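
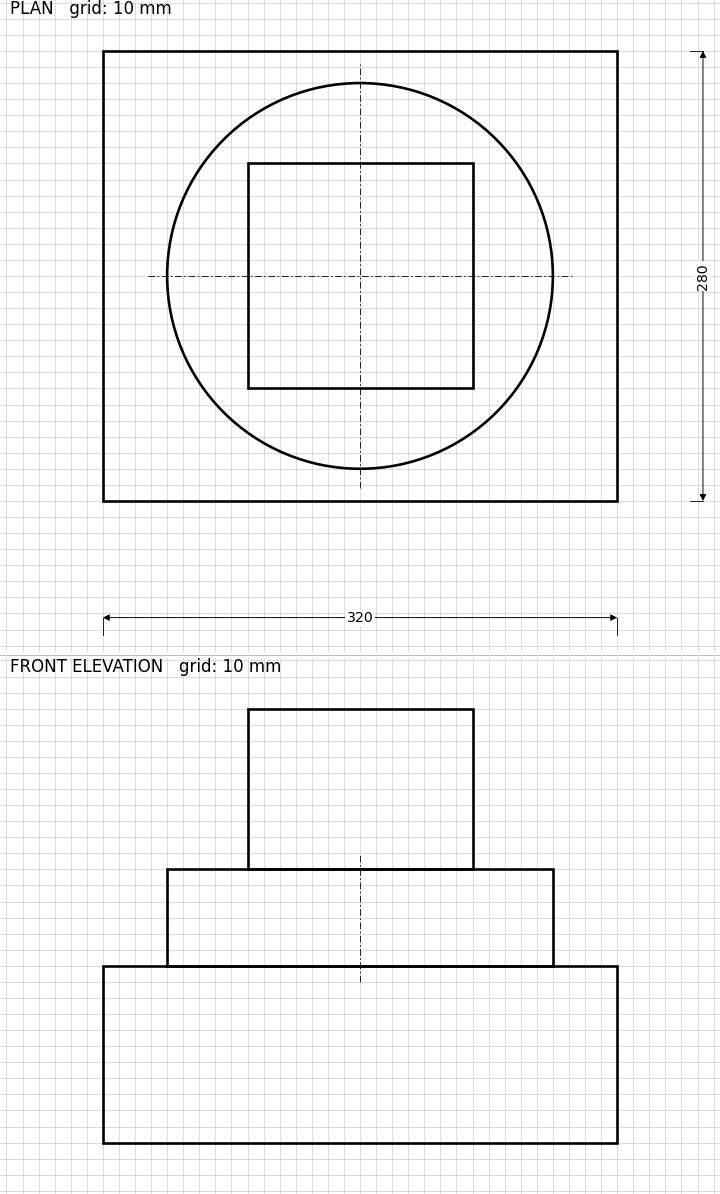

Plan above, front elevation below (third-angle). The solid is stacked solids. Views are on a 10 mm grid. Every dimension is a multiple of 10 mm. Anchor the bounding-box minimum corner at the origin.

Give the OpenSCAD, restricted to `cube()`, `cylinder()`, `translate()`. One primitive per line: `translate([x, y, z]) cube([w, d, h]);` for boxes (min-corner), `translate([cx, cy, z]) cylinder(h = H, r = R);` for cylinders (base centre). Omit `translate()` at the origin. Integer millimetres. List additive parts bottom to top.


cube([320, 280, 110]);
translate([160, 140, 110]) cylinder(h = 60, r = 120);
translate([90, 70, 170]) cube([140, 140, 100]);


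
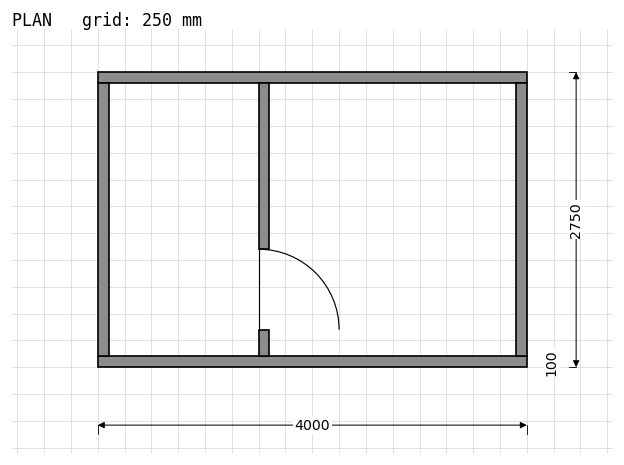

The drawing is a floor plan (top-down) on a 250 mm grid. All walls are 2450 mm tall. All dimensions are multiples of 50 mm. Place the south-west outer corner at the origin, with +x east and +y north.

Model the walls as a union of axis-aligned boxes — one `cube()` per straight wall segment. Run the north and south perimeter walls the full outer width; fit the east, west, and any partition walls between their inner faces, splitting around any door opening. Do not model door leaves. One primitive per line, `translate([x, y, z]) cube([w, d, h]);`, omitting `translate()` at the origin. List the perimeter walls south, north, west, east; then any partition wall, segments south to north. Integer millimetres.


cube([4000, 100, 2450]);
translate([0, 2650, 0]) cube([4000, 100, 2450]);
translate([0, 100, 0]) cube([100, 2550, 2450]);
translate([3900, 100, 0]) cube([100, 2550, 2450]);
translate([1500, 100, 0]) cube([100, 250, 2450]);
translate([1500, 1100, 0]) cube([100, 1550, 2450]);


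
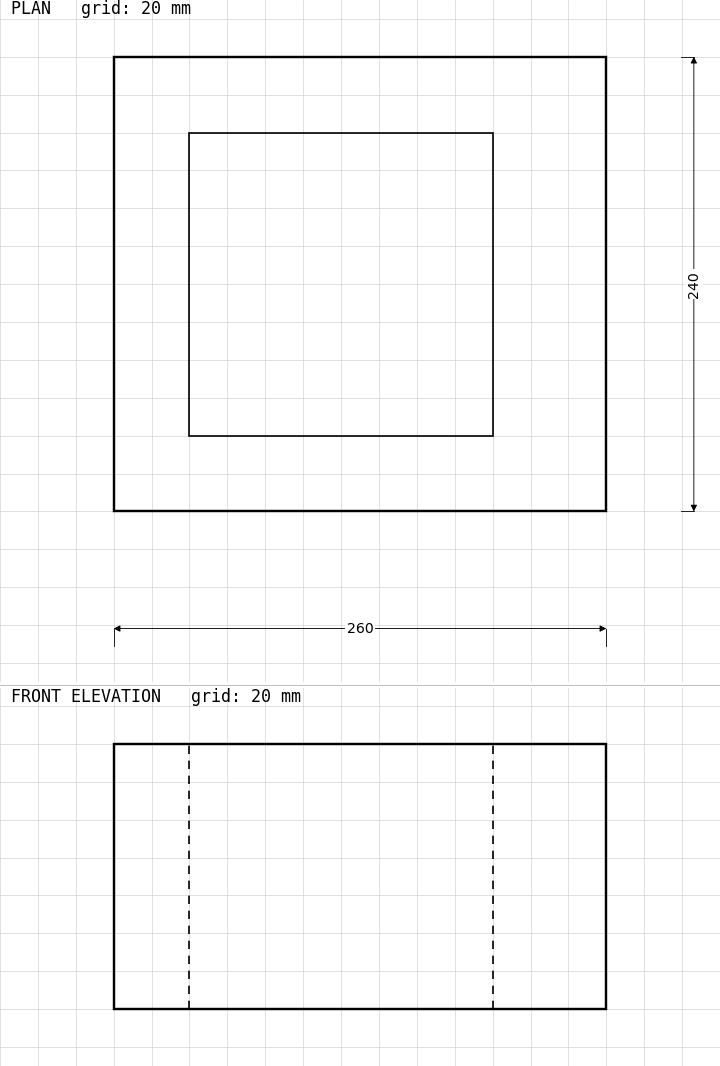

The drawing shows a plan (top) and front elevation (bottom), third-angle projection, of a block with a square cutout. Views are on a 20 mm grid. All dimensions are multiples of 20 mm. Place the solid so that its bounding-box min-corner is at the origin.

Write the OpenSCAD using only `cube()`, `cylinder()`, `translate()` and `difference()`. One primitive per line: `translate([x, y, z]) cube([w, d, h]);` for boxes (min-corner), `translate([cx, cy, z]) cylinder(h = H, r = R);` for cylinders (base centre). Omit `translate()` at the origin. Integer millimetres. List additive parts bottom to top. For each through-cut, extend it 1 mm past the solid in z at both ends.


difference() {
  cube([260, 240, 140]);
  translate([40, 40, -1]) cube([160, 160, 142]);
}


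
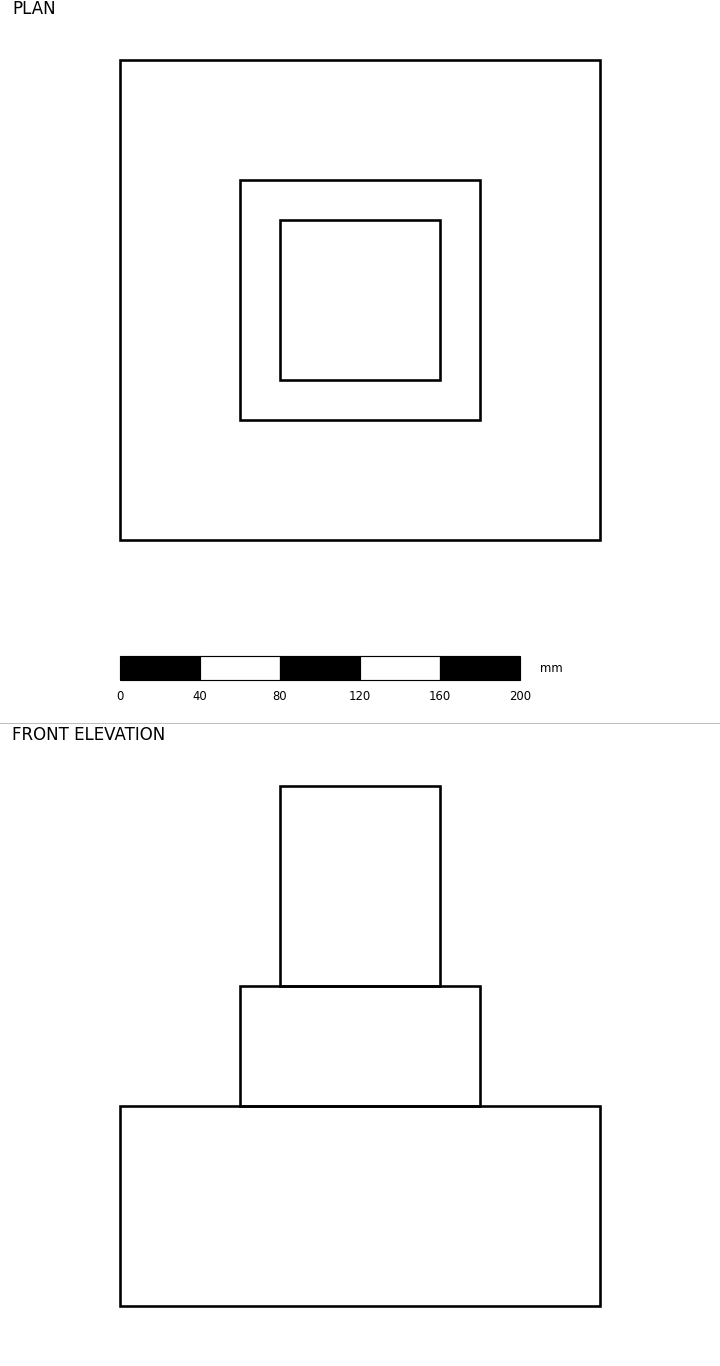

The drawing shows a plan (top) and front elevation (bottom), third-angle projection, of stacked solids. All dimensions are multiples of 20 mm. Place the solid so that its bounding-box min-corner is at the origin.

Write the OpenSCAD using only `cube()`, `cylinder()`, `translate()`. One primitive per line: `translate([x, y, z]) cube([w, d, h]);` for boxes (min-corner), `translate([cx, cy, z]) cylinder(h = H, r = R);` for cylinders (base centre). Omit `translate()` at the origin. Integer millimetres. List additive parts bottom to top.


cube([240, 240, 100]);
translate([60, 60, 100]) cube([120, 120, 60]);
translate([80, 80, 160]) cube([80, 80, 100]);


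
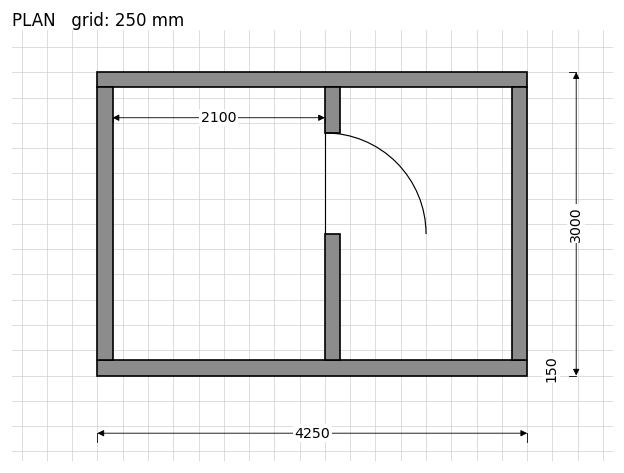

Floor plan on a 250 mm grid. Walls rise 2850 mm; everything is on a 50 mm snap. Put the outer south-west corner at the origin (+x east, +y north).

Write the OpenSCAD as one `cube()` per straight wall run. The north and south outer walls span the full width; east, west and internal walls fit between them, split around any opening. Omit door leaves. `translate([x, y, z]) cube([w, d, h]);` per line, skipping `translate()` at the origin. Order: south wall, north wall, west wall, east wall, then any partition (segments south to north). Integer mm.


cube([4250, 150, 2850]);
translate([0, 2850, 0]) cube([4250, 150, 2850]);
translate([0, 150, 0]) cube([150, 2700, 2850]);
translate([4100, 150, 0]) cube([150, 2700, 2850]);
translate([2250, 150, 0]) cube([150, 1250, 2850]);
translate([2250, 2400, 0]) cube([150, 450, 2850]);


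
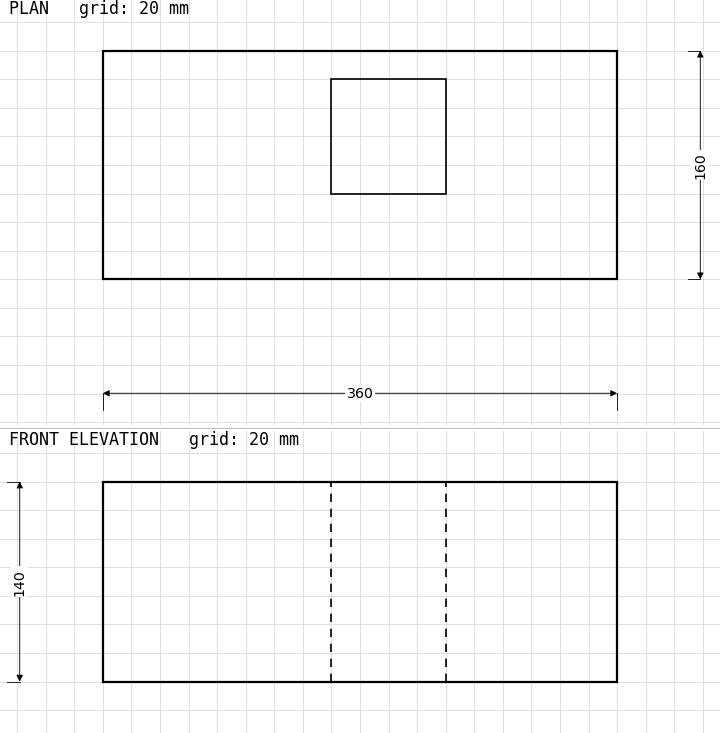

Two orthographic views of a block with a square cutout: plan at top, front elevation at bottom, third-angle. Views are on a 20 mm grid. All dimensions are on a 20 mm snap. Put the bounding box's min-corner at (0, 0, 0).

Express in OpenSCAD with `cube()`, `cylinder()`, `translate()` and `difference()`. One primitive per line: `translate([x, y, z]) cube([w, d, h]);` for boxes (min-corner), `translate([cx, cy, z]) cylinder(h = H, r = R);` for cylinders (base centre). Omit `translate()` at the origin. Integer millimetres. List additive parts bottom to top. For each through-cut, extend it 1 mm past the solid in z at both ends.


difference() {
  cube([360, 160, 140]);
  translate([160, 60, -1]) cube([80, 80, 142]);
}


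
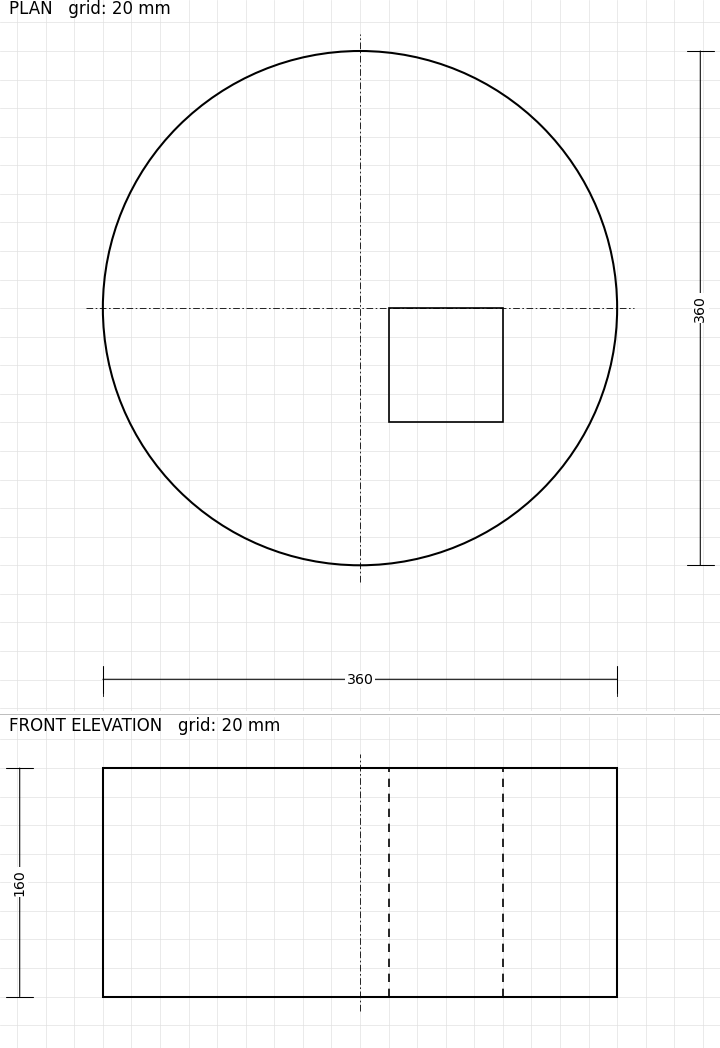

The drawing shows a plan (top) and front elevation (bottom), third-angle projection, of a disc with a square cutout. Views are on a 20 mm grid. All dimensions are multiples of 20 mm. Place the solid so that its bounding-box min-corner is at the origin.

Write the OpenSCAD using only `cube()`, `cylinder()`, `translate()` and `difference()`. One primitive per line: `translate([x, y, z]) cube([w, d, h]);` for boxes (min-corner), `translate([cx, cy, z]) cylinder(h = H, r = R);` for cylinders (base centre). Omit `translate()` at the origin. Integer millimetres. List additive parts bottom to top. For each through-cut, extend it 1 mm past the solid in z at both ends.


difference() {
  translate([180, 180, 0]) cylinder(h = 160, r = 180);
  translate([200, 100, -1]) cube([80, 80, 162]);
}


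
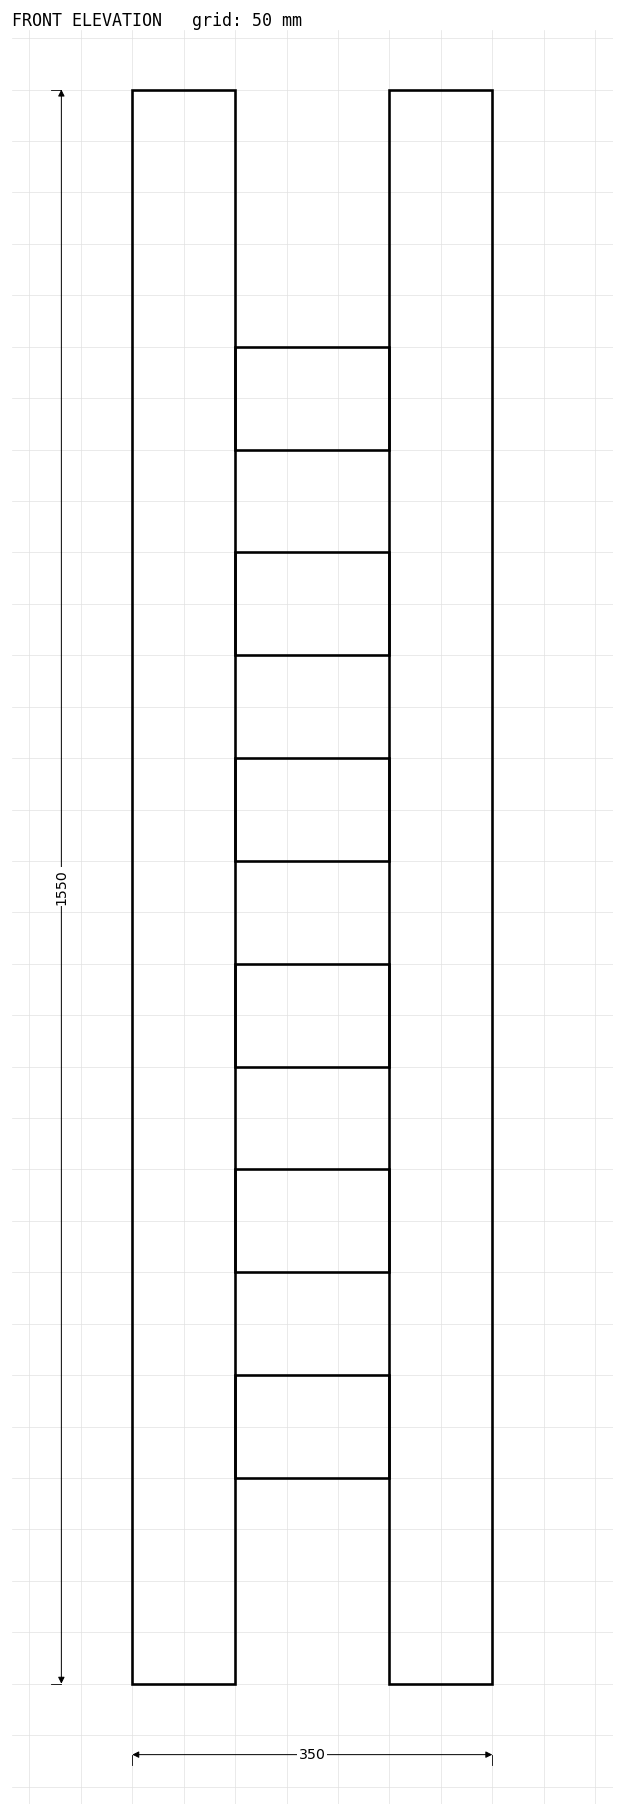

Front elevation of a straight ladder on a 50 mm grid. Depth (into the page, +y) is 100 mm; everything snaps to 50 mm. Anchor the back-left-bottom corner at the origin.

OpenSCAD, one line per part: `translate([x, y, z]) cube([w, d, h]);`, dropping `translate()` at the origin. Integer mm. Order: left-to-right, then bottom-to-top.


cube([100, 100, 1550]);
translate([100, 0, 200]) cube([150, 100, 100]);
translate([100, 0, 400]) cube([150, 100, 100]);
translate([100, 0, 600]) cube([150, 100, 100]);
translate([100, 0, 800]) cube([150, 100, 100]);
translate([100, 0, 1000]) cube([150, 100, 100]);
translate([100, 0, 1200]) cube([150, 100, 100]);
translate([250, 0, 0]) cube([100, 100, 1550]);


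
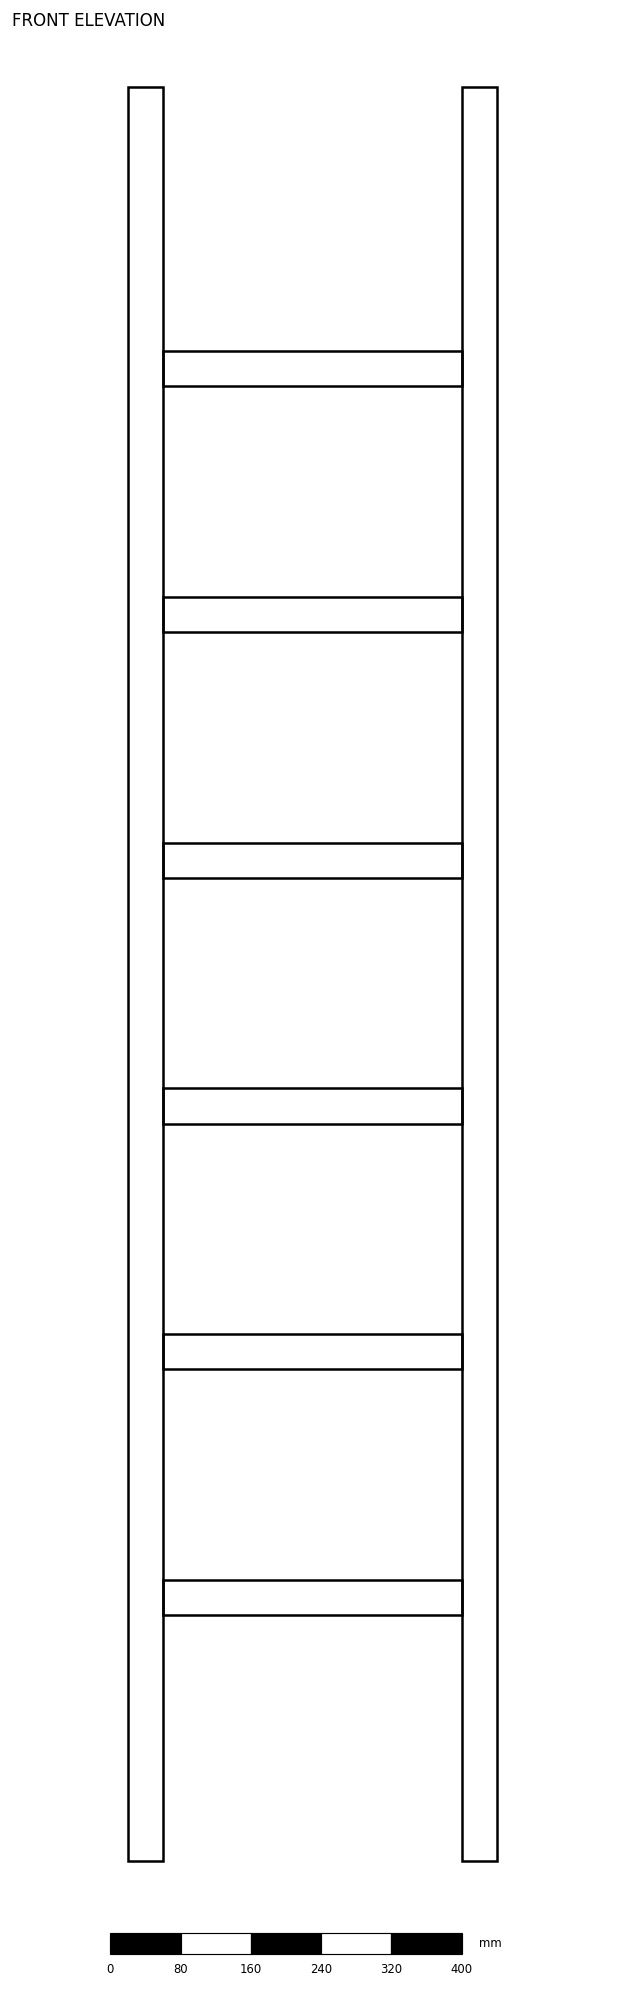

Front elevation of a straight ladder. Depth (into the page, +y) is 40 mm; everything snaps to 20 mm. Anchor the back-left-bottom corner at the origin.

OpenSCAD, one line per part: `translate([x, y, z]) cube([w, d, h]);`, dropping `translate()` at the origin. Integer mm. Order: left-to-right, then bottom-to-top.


cube([40, 40, 2020]);
translate([40, 0, 280]) cube([340, 40, 40]);
translate([40, 0, 560]) cube([340, 40, 40]);
translate([40, 0, 840]) cube([340, 40, 40]);
translate([40, 0, 1120]) cube([340, 40, 40]);
translate([40, 0, 1400]) cube([340, 40, 40]);
translate([40, 0, 1680]) cube([340, 40, 40]);
translate([380, 0, 0]) cube([40, 40, 2020]);


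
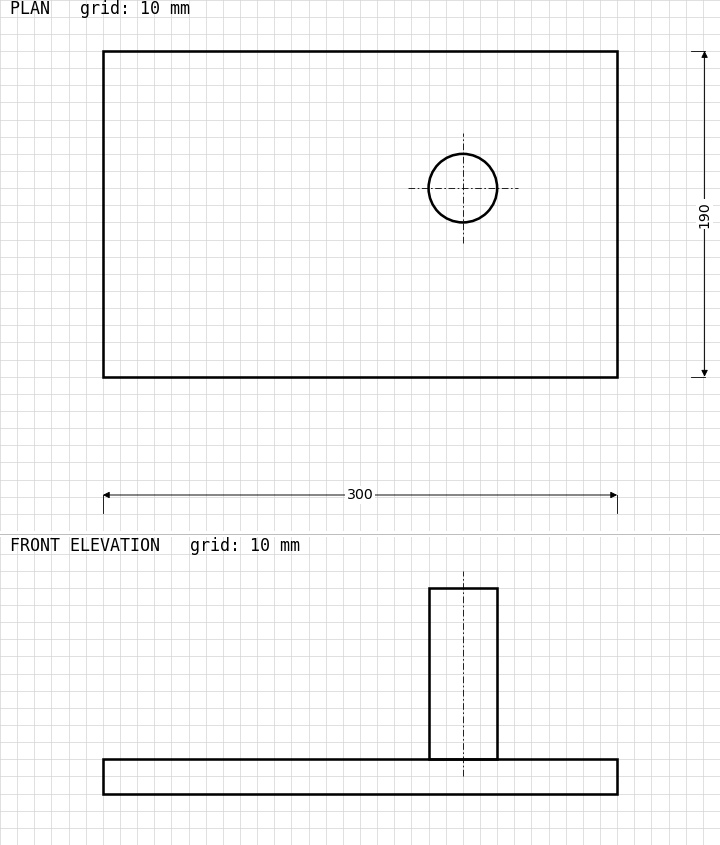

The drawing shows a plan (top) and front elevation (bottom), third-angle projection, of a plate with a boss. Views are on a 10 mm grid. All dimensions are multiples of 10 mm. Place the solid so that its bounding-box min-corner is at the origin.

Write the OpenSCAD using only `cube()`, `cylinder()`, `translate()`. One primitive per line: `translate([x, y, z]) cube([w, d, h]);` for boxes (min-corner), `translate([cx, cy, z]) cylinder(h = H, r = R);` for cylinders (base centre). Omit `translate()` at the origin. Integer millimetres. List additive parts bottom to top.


cube([300, 190, 20]);
translate([210, 110, 20]) cylinder(h = 100, r = 20);


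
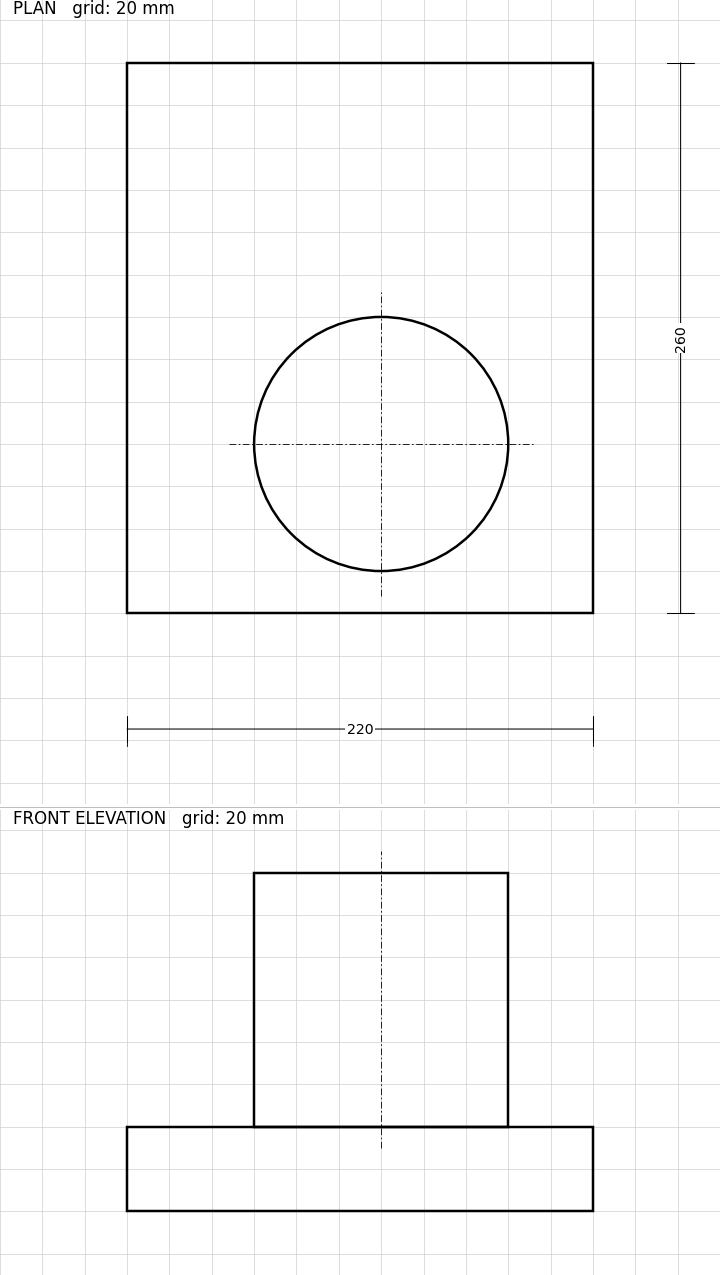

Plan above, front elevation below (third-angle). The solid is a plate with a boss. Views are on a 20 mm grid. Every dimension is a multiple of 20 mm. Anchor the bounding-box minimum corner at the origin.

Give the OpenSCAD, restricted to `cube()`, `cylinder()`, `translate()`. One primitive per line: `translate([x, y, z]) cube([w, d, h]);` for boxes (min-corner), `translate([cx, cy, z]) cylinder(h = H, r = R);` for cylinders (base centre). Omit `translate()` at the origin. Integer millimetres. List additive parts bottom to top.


cube([220, 260, 40]);
translate([120, 80, 40]) cylinder(h = 120, r = 60);


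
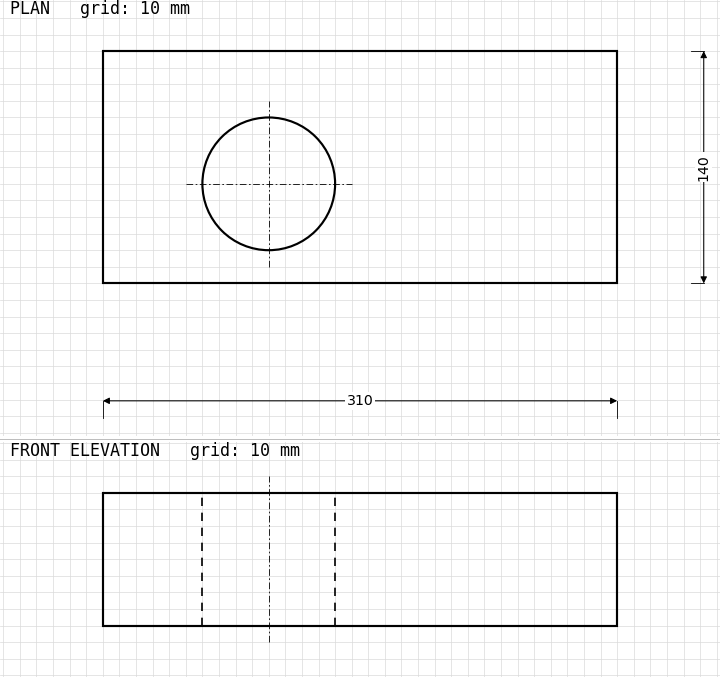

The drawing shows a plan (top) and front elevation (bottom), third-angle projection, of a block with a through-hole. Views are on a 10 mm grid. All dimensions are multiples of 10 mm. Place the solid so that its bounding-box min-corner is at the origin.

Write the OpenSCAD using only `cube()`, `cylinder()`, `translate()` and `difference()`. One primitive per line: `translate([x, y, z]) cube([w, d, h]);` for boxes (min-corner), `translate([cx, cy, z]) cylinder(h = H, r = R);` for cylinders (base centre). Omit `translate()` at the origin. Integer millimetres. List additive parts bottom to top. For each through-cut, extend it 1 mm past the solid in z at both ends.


difference() {
  cube([310, 140, 80]);
  translate([100, 60, -1]) cylinder(h = 82, r = 40);
}


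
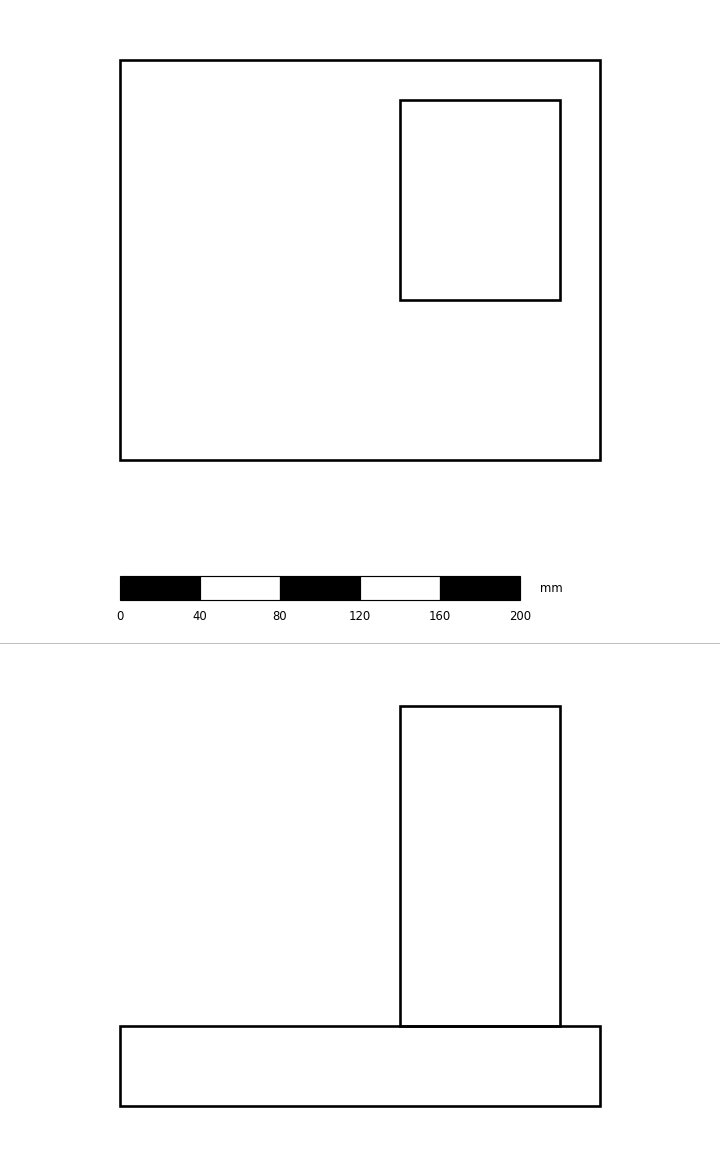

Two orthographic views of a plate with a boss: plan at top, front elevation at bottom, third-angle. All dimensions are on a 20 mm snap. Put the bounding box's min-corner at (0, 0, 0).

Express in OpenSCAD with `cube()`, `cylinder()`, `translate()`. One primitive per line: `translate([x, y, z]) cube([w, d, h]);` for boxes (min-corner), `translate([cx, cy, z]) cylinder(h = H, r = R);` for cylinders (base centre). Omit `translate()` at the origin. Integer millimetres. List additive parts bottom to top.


cube([240, 200, 40]);
translate([140, 80, 40]) cube([80, 100, 160]);


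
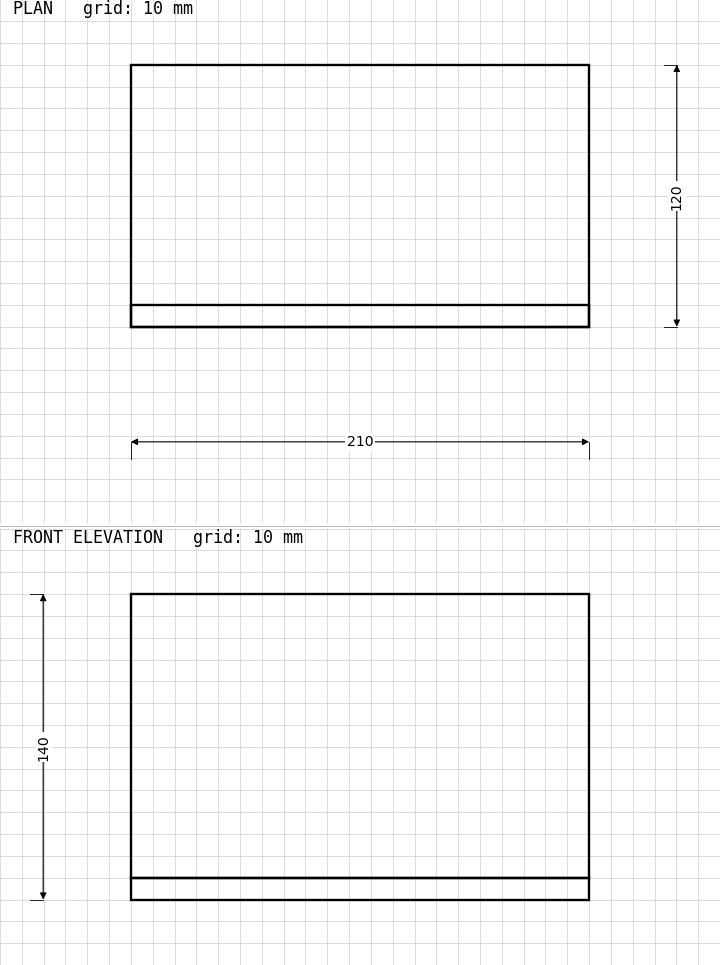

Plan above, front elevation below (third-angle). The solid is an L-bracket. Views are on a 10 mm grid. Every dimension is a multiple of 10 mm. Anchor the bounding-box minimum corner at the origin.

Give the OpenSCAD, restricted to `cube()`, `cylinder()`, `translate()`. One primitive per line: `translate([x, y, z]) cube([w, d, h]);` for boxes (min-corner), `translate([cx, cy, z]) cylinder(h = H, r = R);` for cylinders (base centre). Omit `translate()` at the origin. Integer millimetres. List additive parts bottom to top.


cube([210, 120, 10]);
translate([0, 0, 10]) cube([210, 10, 130]);


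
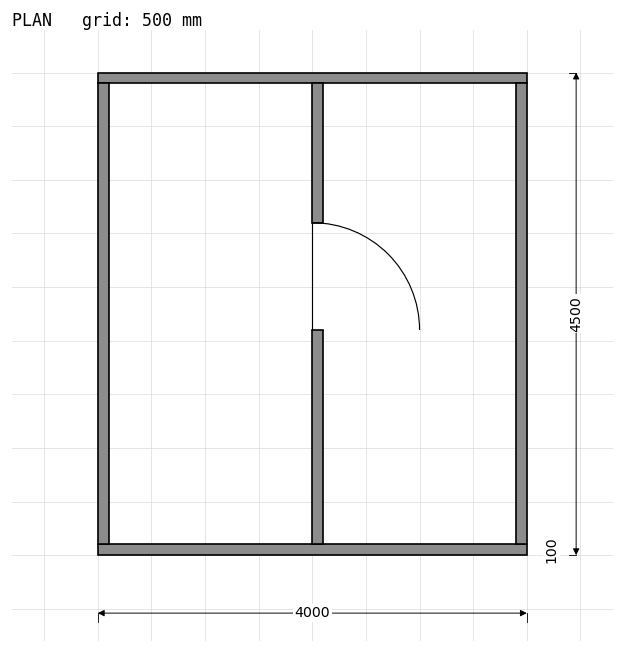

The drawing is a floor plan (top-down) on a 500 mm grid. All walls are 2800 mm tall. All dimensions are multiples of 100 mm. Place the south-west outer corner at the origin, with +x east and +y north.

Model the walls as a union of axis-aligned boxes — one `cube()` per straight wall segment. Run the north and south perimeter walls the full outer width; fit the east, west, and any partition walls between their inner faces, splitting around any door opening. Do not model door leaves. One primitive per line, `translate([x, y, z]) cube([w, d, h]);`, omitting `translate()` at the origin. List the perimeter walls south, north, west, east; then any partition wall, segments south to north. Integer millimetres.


cube([4000, 100, 2800]);
translate([0, 4400, 0]) cube([4000, 100, 2800]);
translate([0, 100, 0]) cube([100, 4300, 2800]);
translate([3900, 100, 0]) cube([100, 4300, 2800]);
translate([2000, 100, 0]) cube([100, 2000, 2800]);
translate([2000, 3100, 0]) cube([100, 1300, 2800]);


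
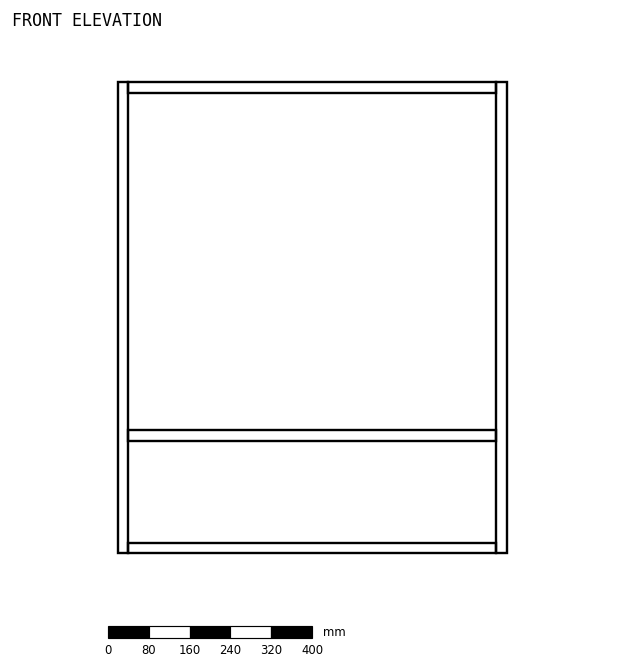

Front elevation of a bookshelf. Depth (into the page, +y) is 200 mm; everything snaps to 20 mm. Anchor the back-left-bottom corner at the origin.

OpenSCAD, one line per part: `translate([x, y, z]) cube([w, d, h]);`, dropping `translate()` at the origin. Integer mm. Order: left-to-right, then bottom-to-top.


cube([20, 200, 920]);
translate([20, 0, 0]) cube([720, 200, 20]);
translate([20, 0, 220]) cube([720, 200, 20]);
translate([20, 0, 900]) cube([720, 200, 20]);
translate([740, 0, 0]) cube([20, 200, 920]);


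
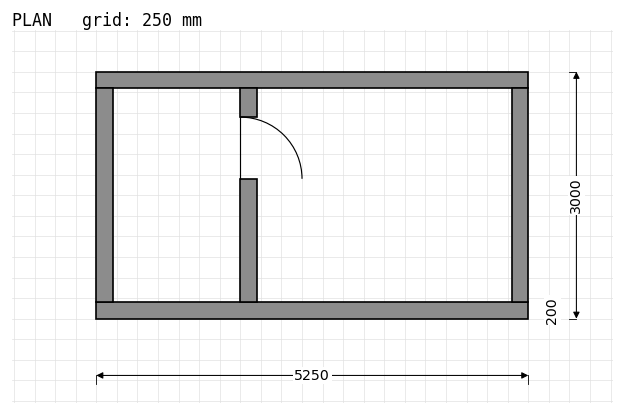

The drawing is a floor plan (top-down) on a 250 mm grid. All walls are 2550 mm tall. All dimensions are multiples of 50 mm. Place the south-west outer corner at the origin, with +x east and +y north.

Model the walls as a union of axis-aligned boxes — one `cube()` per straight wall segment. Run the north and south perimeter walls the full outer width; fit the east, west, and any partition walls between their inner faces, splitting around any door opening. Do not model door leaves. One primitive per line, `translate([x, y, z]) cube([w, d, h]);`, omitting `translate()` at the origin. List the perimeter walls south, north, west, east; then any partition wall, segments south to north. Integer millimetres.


cube([5250, 200, 2550]);
translate([0, 2800, 0]) cube([5250, 200, 2550]);
translate([0, 200, 0]) cube([200, 2600, 2550]);
translate([5050, 200, 0]) cube([200, 2600, 2550]);
translate([1750, 200, 0]) cube([200, 1500, 2550]);
translate([1750, 2450, 0]) cube([200, 350, 2550]);


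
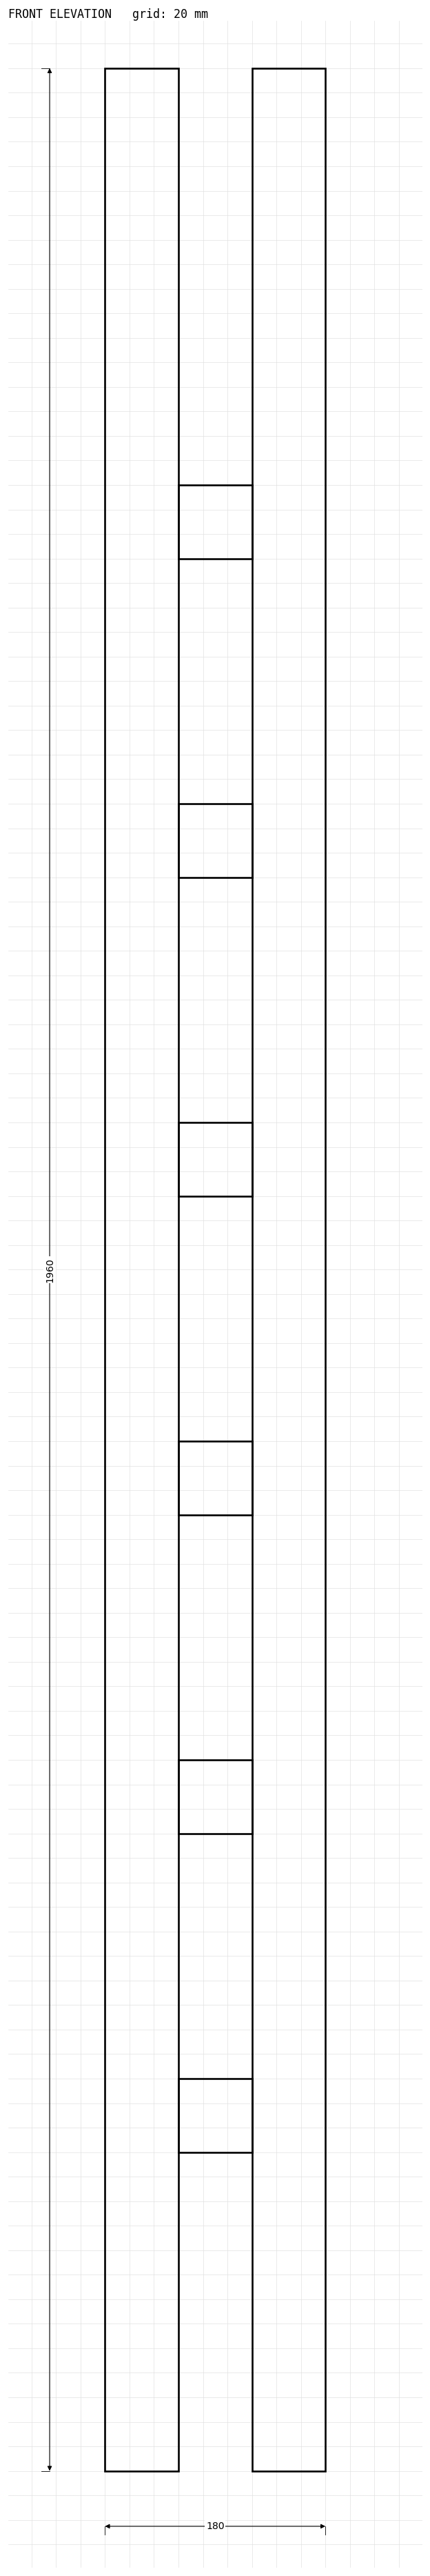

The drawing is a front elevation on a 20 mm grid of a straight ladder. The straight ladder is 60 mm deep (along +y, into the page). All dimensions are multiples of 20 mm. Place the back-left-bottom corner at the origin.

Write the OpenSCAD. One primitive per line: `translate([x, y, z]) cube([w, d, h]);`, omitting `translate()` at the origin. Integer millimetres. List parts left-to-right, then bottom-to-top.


cube([60, 60, 1960]);
translate([60, 0, 260]) cube([60, 60, 60]);
translate([60, 0, 520]) cube([60, 60, 60]);
translate([60, 0, 780]) cube([60, 60, 60]);
translate([60, 0, 1040]) cube([60, 60, 60]);
translate([60, 0, 1300]) cube([60, 60, 60]);
translate([60, 0, 1560]) cube([60, 60, 60]);
translate([120, 0, 0]) cube([60, 60, 1960]);


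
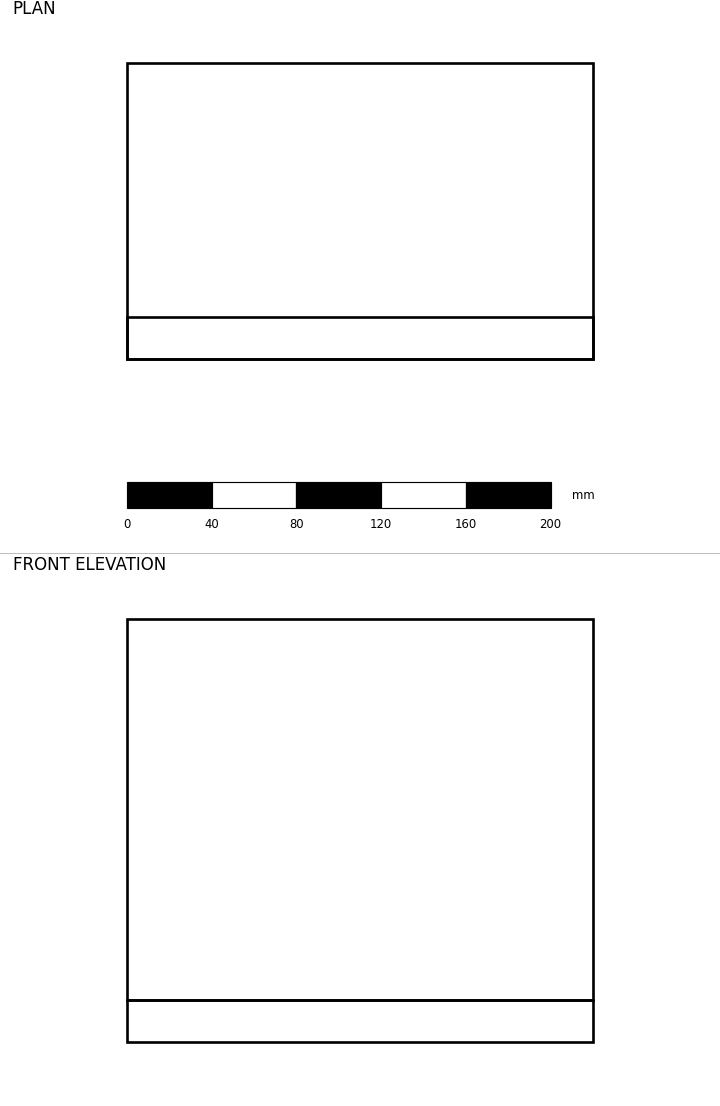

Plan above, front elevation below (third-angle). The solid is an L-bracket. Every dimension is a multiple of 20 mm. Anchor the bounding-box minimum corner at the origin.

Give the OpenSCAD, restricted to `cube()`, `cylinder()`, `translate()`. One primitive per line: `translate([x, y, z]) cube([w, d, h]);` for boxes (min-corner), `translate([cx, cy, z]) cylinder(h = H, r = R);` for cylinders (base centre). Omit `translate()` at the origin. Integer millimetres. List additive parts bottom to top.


cube([220, 140, 20]);
translate([0, 0, 20]) cube([220, 20, 180]);


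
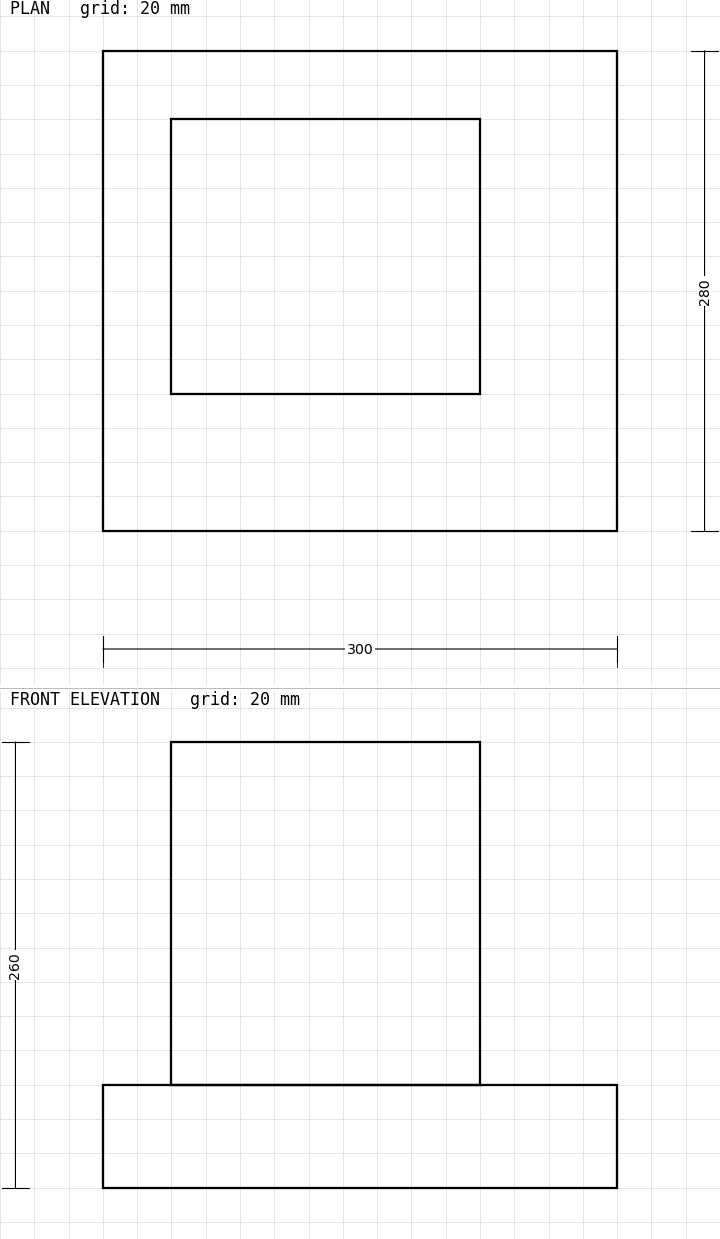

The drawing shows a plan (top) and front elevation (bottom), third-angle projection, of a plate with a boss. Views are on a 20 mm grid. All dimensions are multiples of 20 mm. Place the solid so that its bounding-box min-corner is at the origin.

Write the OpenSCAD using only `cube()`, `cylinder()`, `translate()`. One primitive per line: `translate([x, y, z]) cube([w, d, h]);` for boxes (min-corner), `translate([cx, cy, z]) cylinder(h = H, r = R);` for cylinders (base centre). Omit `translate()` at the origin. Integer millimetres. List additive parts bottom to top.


cube([300, 280, 60]);
translate([40, 80, 60]) cube([180, 160, 200]);


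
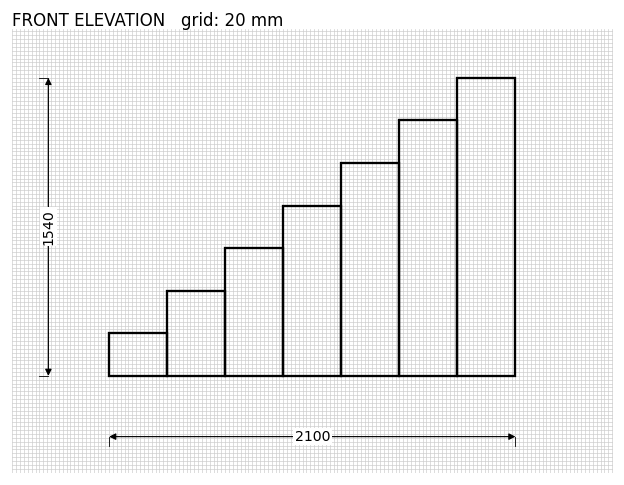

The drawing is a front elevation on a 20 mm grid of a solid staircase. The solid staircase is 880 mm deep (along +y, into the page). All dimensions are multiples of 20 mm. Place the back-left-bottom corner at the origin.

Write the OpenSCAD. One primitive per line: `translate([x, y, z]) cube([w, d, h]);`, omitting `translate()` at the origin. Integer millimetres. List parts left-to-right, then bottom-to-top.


cube([300, 880, 220]);
translate([300, 0, 0]) cube([300, 880, 440]);
translate([600, 0, 0]) cube([300, 880, 660]);
translate([900, 0, 0]) cube([300, 880, 880]);
translate([1200, 0, 0]) cube([300, 880, 1100]);
translate([1500, 0, 0]) cube([300, 880, 1320]);
translate([1800, 0, 0]) cube([300, 880, 1540]);


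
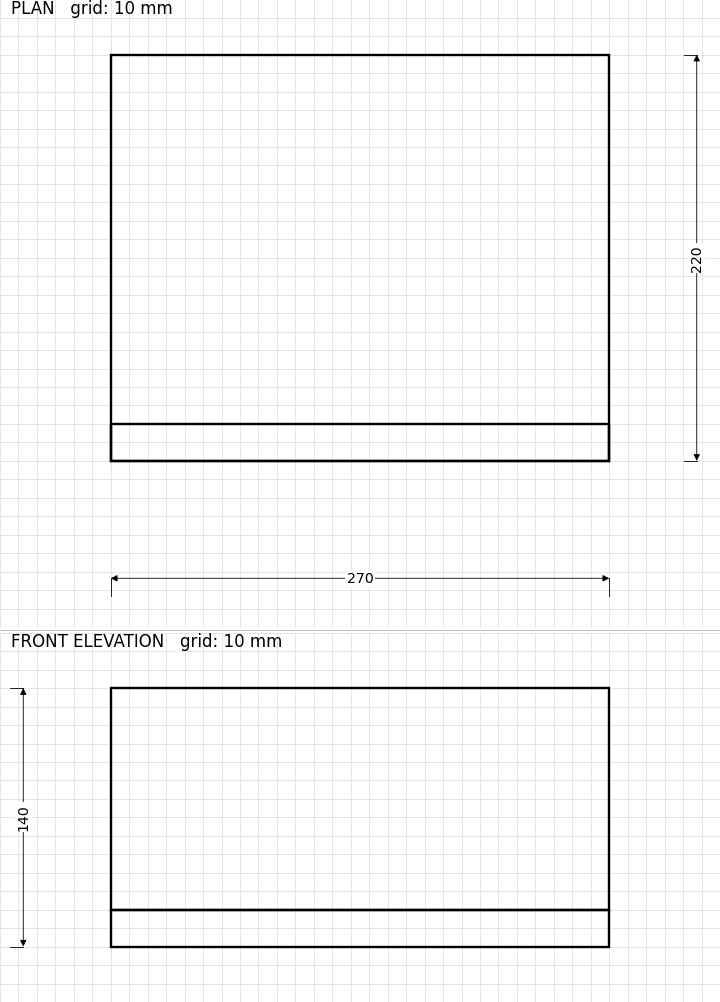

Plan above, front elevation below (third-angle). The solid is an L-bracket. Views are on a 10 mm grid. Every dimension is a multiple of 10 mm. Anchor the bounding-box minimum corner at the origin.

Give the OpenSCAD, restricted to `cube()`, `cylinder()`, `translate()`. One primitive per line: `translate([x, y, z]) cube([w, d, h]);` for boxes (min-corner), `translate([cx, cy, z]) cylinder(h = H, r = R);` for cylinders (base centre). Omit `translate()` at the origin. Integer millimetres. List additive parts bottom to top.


cube([270, 220, 20]);
translate([0, 0, 20]) cube([270, 20, 120]);


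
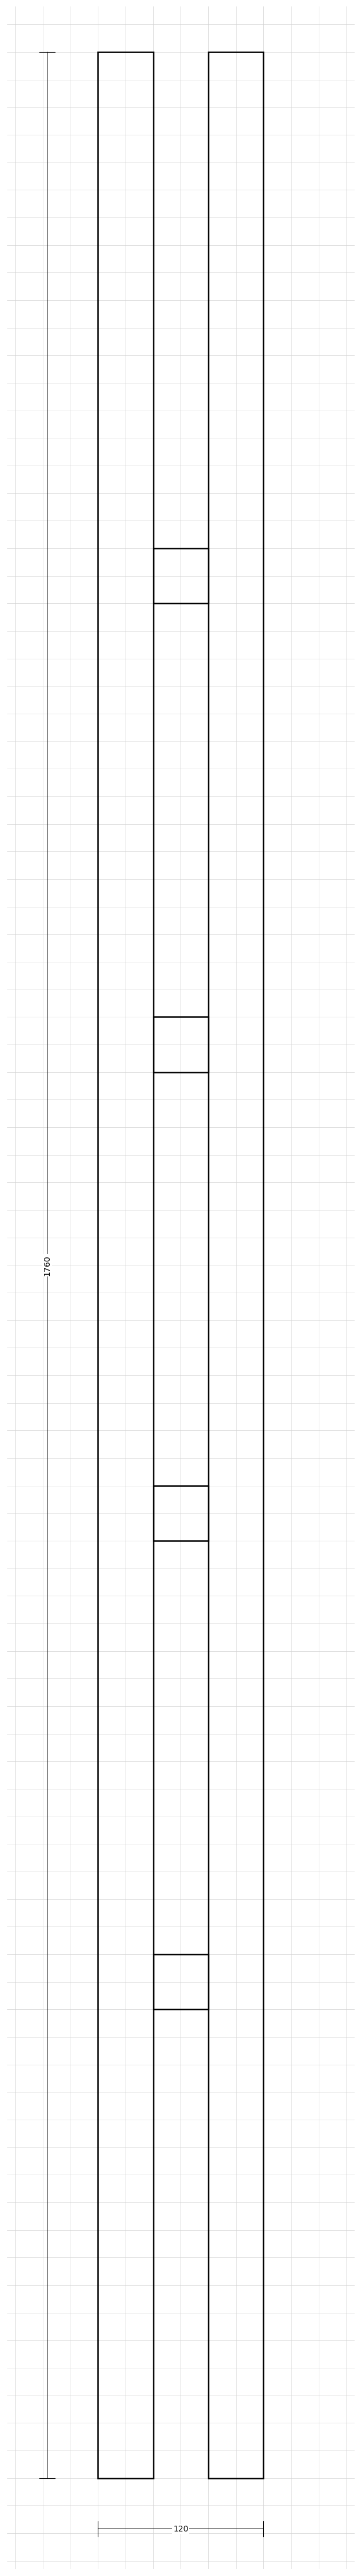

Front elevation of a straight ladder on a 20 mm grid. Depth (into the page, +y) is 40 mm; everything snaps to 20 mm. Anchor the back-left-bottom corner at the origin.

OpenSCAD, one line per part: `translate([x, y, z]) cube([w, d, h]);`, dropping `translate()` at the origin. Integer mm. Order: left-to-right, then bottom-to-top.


cube([40, 40, 1760]);
translate([40, 0, 340]) cube([40, 40, 40]);
translate([40, 0, 680]) cube([40, 40, 40]);
translate([40, 0, 1020]) cube([40, 40, 40]);
translate([40, 0, 1360]) cube([40, 40, 40]);
translate([80, 0, 0]) cube([40, 40, 1760]);


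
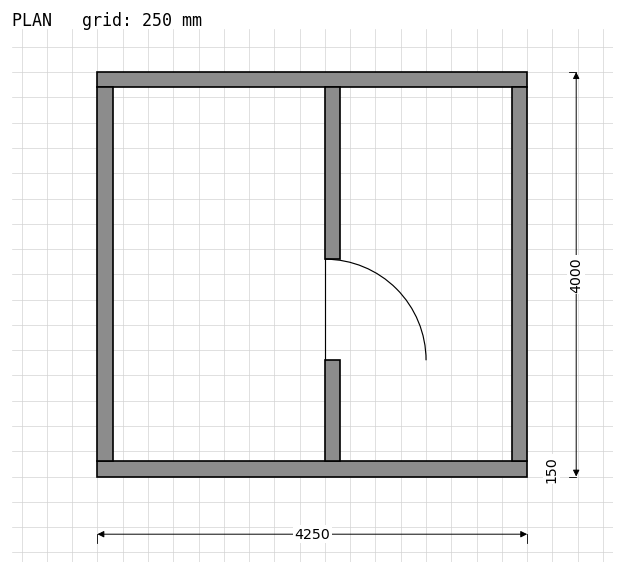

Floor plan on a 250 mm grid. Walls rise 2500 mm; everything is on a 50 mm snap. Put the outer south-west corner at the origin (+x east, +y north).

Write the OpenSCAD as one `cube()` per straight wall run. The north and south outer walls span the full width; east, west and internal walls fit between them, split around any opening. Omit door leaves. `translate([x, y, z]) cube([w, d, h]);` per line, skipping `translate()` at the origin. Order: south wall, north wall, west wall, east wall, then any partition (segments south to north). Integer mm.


cube([4250, 150, 2500]);
translate([0, 3850, 0]) cube([4250, 150, 2500]);
translate([0, 150, 0]) cube([150, 3700, 2500]);
translate([4100, 150, 0]) cube([150, 3700, 2500]);
translate([2250, 150, 0]) cube([150, 1000, 2500]);
translate([2250, 2150, 0]) cube([150, 1700, 2500]);


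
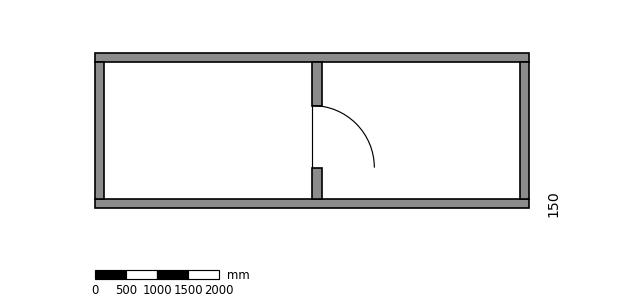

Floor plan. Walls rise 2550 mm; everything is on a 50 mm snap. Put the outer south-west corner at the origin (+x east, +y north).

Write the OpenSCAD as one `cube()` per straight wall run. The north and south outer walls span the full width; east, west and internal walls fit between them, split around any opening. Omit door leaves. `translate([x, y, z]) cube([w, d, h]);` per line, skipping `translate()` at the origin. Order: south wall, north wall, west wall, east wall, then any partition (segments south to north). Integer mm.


cube([7000, 150, 2550]);
translate([0, 2350, 0]) cube([7000, 150, 2550]);
translate([0, 150, 0]) cube([150, 2200, 2550]);
translate([6850, 150, 0]) cube([150, 2200, 2550]);
translate([3500, 150, 0]) cube([150, 500, 2550]);
translate([3500, 1650, 0]) cube([150, 700, 2550]);


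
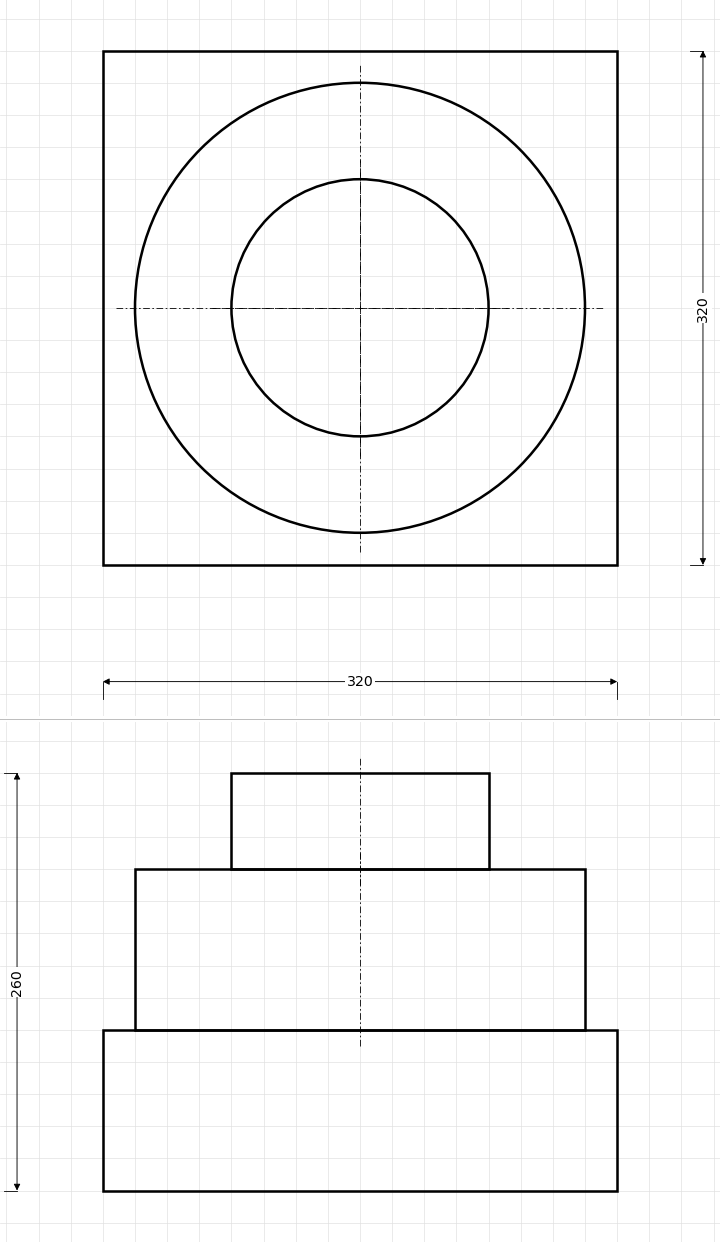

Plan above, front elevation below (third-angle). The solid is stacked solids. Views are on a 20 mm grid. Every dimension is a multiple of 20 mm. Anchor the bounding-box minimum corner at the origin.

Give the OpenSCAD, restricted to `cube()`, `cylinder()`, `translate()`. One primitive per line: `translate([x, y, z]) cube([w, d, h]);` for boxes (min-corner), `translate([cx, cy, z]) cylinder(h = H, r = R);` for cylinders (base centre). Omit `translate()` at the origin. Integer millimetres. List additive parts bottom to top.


cube([320, 320, 100]);
translate([160, 160, 100]) cylinder(h = 100, r = 140);
translate([160, 160, 200]) cylinder(h = 60, r = 80);


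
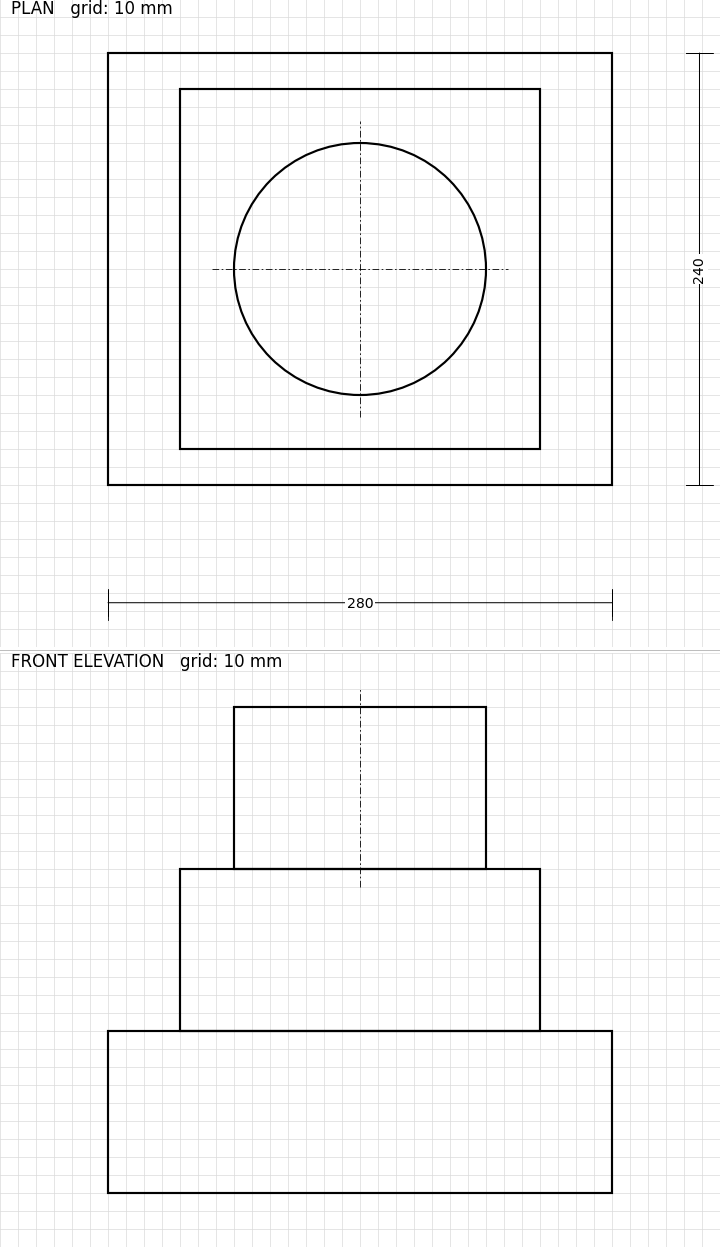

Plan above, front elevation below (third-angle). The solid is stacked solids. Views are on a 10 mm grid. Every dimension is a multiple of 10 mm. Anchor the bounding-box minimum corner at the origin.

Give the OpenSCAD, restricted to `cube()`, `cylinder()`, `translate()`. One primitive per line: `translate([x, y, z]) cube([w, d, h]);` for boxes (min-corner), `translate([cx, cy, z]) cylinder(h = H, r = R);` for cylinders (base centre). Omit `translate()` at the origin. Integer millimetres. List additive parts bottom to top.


cube([280, 240, 90]);
translate([40, 20, 90]) cube([200, 200, 90]);
translate([140, 120, 180]) cylinder(h = 90, r = 70);


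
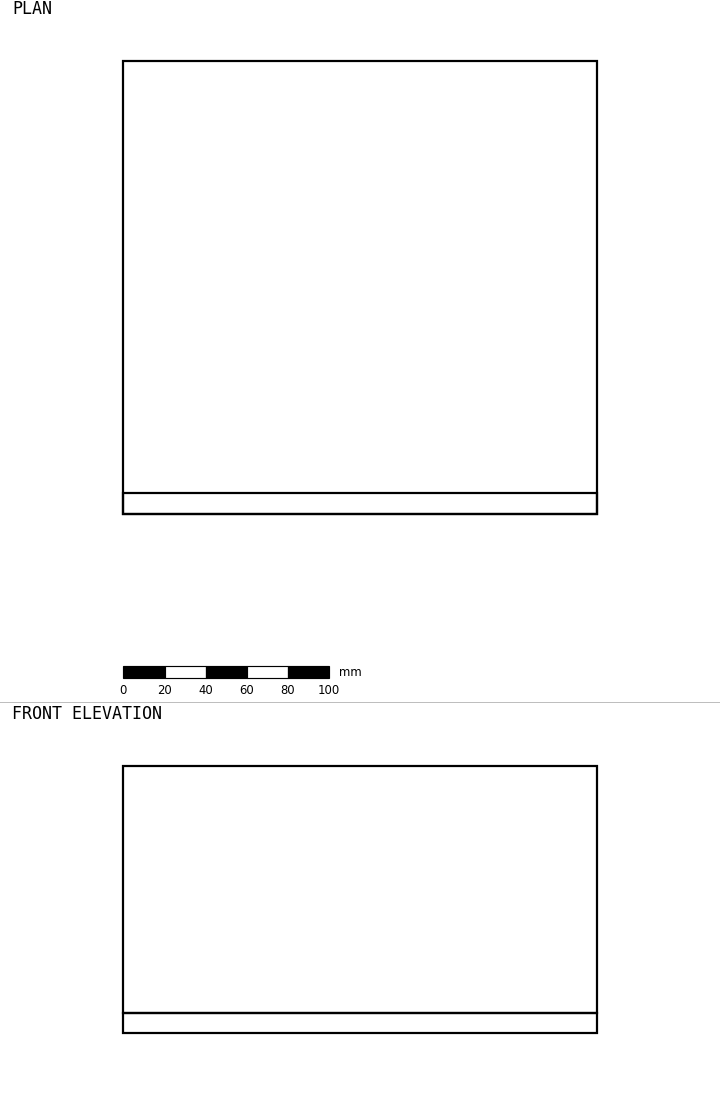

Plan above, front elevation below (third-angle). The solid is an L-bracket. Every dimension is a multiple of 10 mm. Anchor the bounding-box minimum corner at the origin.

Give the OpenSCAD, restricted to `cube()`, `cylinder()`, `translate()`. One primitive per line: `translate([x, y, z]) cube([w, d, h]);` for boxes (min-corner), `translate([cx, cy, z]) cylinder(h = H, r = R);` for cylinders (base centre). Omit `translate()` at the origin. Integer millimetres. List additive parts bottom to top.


cube([230, 220, 10]);
translate([0, 0, 10]) cube([230, 10, 120]);


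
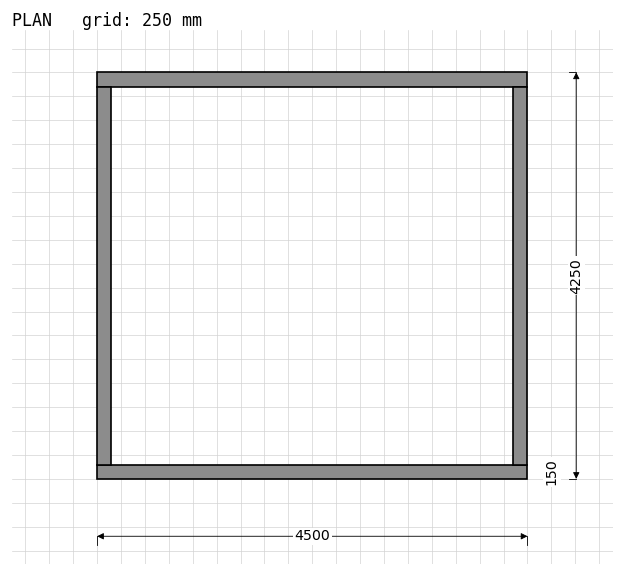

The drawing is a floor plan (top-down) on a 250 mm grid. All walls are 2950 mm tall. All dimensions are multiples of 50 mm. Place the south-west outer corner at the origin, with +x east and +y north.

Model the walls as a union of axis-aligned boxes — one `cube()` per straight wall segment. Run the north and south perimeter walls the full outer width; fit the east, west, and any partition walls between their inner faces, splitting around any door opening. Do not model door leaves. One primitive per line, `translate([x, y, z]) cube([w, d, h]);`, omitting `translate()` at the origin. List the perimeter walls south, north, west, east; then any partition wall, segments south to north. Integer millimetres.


cube([4500, 150, 2950]);
translate([0, 4100, 0]) cube([4500, 150, 2950]);
translate([0, 150, 0]) cube([150, 3950, 2950]);
translate([4350, 150, 0]) cube([150, 3950, 2950]);


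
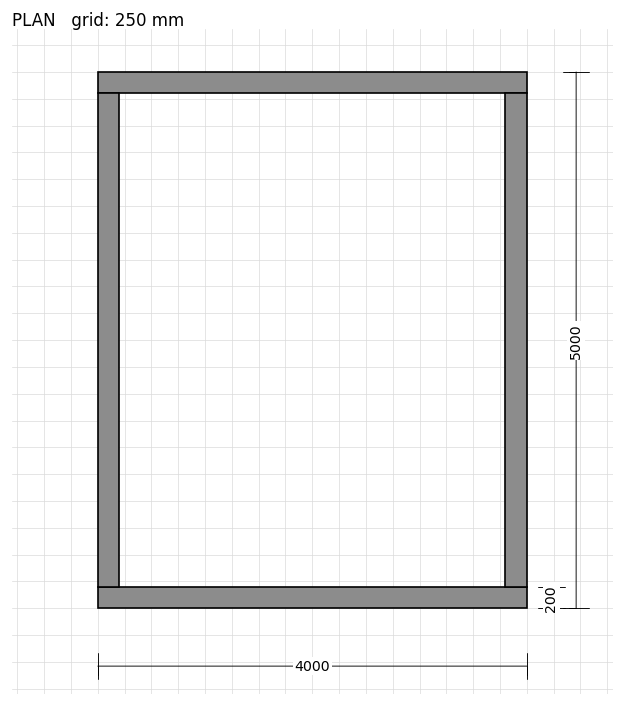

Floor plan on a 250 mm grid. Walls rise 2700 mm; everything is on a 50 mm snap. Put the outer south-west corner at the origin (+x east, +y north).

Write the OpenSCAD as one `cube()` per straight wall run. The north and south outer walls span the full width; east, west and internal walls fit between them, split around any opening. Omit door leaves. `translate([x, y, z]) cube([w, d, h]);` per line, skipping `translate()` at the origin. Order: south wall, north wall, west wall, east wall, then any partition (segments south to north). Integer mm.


cube([4000, 200, 2700]);
translate([0, 4800, 0]) cube([4000, 200, 2700]);
translate([0, 200, 0]) cube([200, 4600, 2700]);
translate([3800, 200, 0]) cube([200, 4600, 2700]);


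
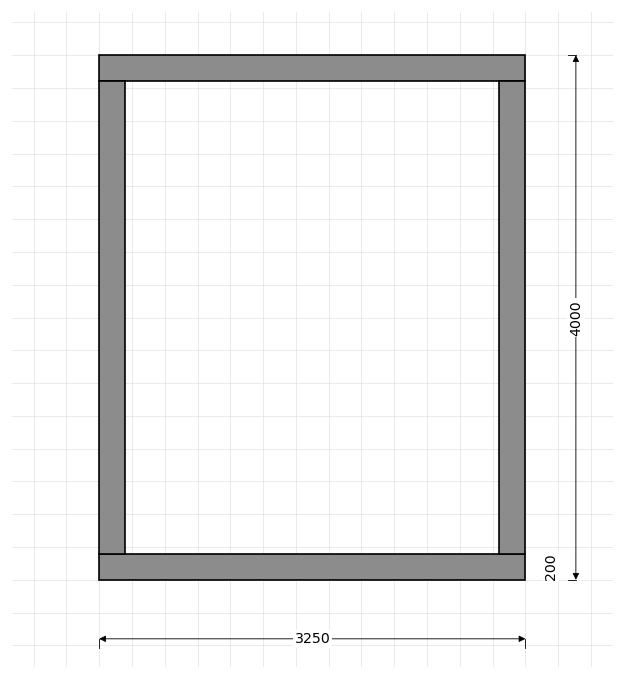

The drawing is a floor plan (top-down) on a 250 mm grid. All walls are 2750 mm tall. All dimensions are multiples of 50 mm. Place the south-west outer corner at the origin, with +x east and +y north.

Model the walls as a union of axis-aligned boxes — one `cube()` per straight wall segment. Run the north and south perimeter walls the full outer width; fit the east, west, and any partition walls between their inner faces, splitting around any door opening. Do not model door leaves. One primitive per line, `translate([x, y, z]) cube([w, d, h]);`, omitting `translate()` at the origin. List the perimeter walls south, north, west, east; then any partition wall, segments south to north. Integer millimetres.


cube([3250, 200, 2750]);
translate([0, 3800, 0]) cube([3250, 200, 2750]);
translate([0, 200, 0]) cube([200, 3600, 2750]);
translate([3050, 200, 0]) cube([200, 3600, 2750]);


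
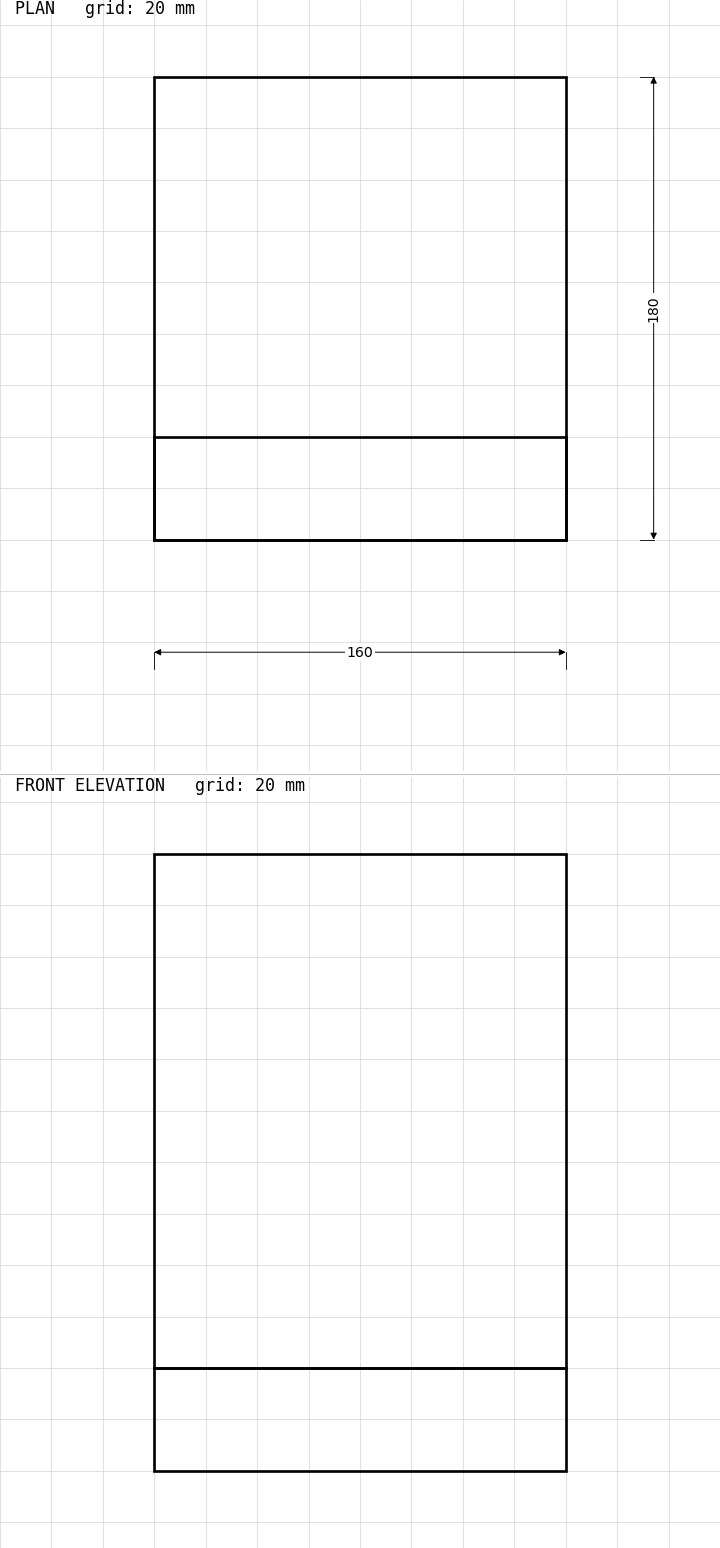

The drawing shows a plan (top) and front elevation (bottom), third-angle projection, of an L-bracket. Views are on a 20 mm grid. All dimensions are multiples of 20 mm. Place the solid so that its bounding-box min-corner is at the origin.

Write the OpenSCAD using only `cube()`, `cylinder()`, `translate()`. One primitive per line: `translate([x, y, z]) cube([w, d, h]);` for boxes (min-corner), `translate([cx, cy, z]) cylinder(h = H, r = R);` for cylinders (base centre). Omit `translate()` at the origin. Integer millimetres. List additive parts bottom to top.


cube([160, 180, 40]);
translate([0, 0, 40]) cube([160, 40, 200]);


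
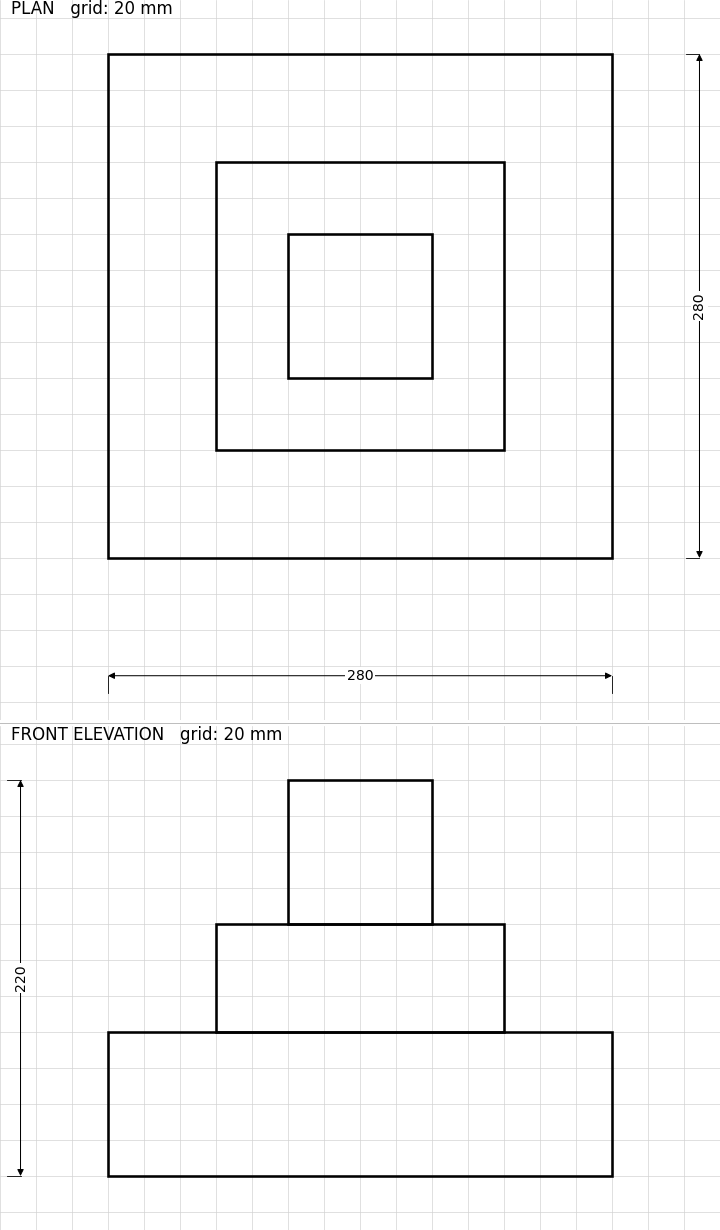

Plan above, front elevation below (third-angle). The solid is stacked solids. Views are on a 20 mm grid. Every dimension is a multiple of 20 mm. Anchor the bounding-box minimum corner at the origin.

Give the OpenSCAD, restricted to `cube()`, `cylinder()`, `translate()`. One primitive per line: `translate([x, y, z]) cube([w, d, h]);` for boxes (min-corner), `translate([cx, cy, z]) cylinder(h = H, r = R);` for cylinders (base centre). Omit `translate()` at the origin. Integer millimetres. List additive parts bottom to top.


cube([280, 280, 80]);
translate([60, 60, 80]) cube([160, 160, 60]);
translate([100, 100, 140]) cube([80, 80, 80]);
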